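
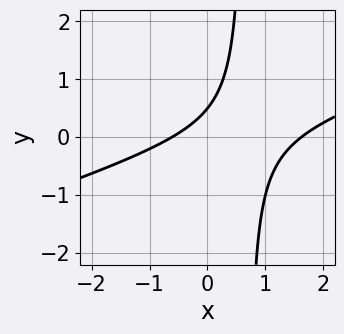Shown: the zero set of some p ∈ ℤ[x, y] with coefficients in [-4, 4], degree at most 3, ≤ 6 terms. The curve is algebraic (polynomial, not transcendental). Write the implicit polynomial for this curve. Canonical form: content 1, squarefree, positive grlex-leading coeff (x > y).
x^2 - 3*x*y - x + 2*y - 1

First, deg p = 2. A generic line meets the curve in up to 2 points.
Finally, putting this together gives p.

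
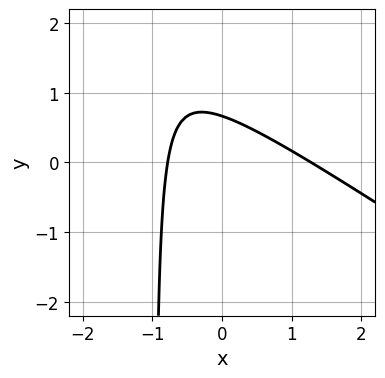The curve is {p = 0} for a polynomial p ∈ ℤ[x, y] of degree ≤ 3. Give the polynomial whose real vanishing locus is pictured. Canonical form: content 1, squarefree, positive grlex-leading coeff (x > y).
First, degree: no degree-1 curve has this shape, so deg p = 2.
Finally, putting this together gives p.

2*x^2 + 3*x*y - x + 3*y - 2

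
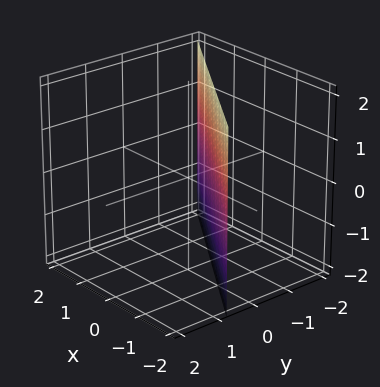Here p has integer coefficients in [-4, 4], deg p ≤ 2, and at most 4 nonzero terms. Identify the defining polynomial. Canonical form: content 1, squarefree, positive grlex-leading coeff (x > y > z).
The degree is 1 — every cross-section is a straight line — this is a plane.
Checking where it meets the axes: one x-axis crossing is at x = -1; it misses every integer gridline on the z-axis.
Together with the visible shape, these determine p as stated.

2*x + 3*y + 2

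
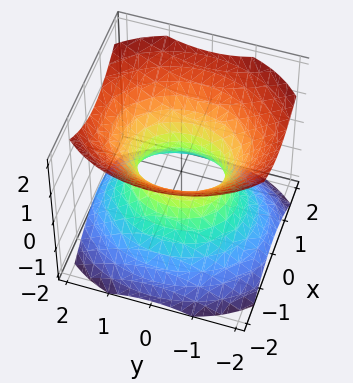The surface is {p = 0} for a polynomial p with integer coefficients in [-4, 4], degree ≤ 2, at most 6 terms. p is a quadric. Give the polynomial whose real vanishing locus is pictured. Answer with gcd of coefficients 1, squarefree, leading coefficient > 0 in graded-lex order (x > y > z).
3*x^2 + 2*y^2 - 3*z^2 - 2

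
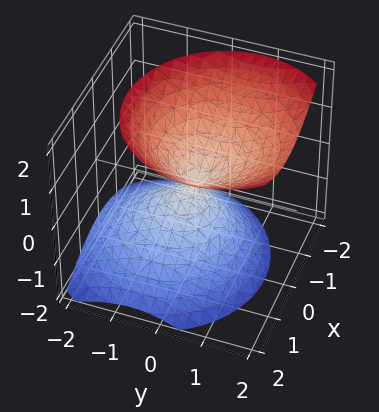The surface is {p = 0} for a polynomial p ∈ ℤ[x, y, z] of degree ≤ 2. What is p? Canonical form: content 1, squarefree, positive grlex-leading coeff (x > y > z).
3*x^2 + 3*y^2 - 2*y*z - 3*z^2

First, the picture has 2 separate pieces. They look like related sheets of one shape, so recover p as a whole.
Next, degree: a generic line meets the surface in up to 2 points, so deg p = 2.
Then, observable constraints: one y-axis crossing is at y = 0; one x-axis crossing is at x = 0.
Finally, matching integer coefficients to the picture gives p.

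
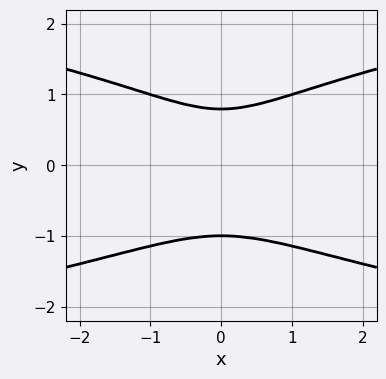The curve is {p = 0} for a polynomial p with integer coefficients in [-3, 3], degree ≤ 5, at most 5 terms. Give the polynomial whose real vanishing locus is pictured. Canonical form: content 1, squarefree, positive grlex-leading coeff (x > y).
3*y^4 - 2*x^2 + y - 2

1. Degree: no degree-3 curve has this shape, so deg p = 4.
2. Symmetries: mirror symmetry x ↦ −x ⇒ only even powers of x.
3. From the axis intercepts and sections: one y-axis crossing is at y = -1; it misses every integer gridline on the x-axis.
4. Matching integer coefficients to the picture gives p.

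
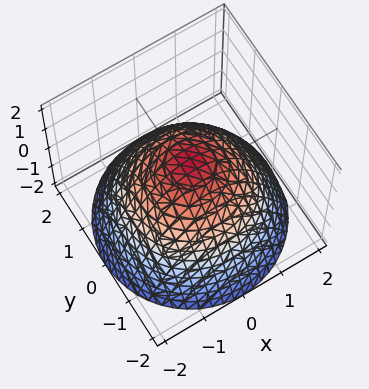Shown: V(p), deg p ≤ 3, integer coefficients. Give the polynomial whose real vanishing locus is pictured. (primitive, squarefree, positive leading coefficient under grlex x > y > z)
First, degree: the shape is more complex than any degree-1 surface, so deg p = 2.
Then, symmetries: rotational symmetry about the z-axis ⇒ p depends on x, y only through x² + y².
Next, against the integer gridlines: one z-axis crossing is at z = 1; a circular section at z = -1 has radius between 1 and 2.
Finally, solving for integer coefficients yields p as stated.

2*x^2 + 2*y^2 + 3*z - 3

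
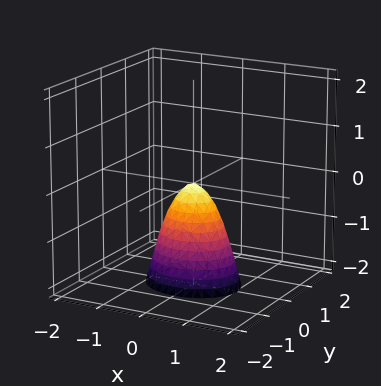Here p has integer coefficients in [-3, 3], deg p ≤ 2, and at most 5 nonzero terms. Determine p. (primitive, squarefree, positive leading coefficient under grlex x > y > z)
(a) Degree: a single bowl opening along one axis; a quadric, so deg p = 2.
(b) Symmetries: the y ↦ −y reflection is a symmetry, so y appears only in even powers; the x ↦ −x reflection is a symmetry, so x appears only in even powers.
(c) From the axis intercepts and sections: one y-axis crossing is at y = 0; it meets the z-axis at z = 0 (among the integer gridlines); it crosses the x-axis at the gridline x = 0.
(d) These observations pin down the coefficients.

2*x^2 + 3*y^2 + z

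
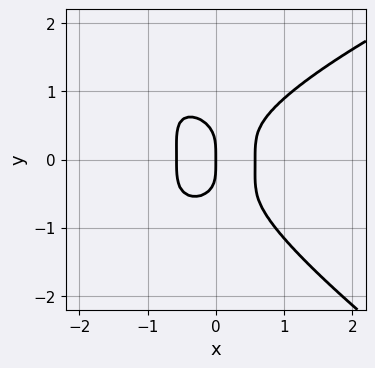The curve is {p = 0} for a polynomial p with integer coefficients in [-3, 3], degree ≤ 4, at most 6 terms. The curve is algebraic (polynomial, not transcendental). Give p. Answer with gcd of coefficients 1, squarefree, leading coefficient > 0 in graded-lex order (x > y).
(a) Degree: the shape is more complex than any degree-3 curve, so deg p = 4.
(b) From the axis intercepts and sections: it meets the y-axis at y = 0 (among the integer gridlines); one x-axis crossing is at x = 0.
(c) Together with the visible shape, these determine p as stated.

x*y^3 + 2*y^4 - 3*x^3 + x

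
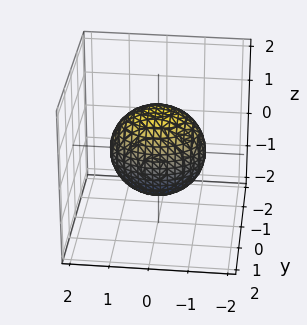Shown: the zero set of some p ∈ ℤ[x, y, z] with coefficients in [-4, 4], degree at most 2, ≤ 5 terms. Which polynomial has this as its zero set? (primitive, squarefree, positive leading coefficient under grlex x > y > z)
2*x^2 + 3*y^2 + 2*z^2 - 3

(a) The degree is 2 — bounded and convex; a quadric.
(b) Symmetries: the y ↦ −y reflection is a symmetry, so y appears only in even powers; mirror symmetry z ↦ −z ⇒ only even powers of z; it's symmetric under x → −x, forcing even powers of x.
(c) Reading off the gridlines: the y-axis gridline crossings are at y ∈ {-1, 1}.
(d) Putting this together gives p.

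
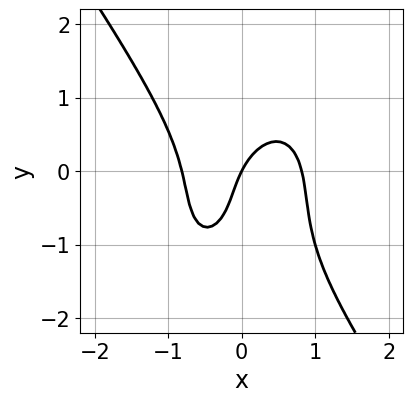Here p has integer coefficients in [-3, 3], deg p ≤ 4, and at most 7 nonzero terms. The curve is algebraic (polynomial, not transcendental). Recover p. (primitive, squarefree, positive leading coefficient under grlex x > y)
The degree is 3 — the shape is more complex than any degree-2 curve.
From the axis intercepts and sections: one y-axis crossing is at y = 0; it meets the x-axis at x = 0 (among the integer gridlines).
Fitting integer coefficients to these (and the overall shape) gives p.

3*x^3 + y^3 + y^2 - 2*x + y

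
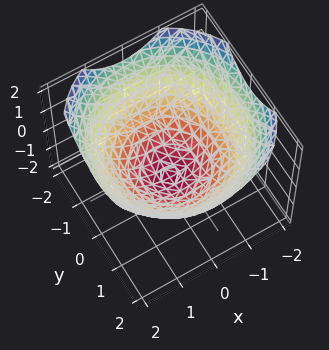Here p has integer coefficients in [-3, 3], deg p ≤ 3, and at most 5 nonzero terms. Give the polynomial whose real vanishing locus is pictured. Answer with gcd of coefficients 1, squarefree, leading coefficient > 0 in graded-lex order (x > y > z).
x^2 + y^2 - 2*z - 2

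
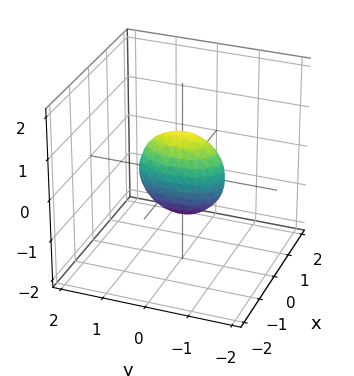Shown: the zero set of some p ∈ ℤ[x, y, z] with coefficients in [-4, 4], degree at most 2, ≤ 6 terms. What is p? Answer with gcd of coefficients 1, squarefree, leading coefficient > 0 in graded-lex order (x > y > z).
(a) The degree is 2 — a closed, bounded, convex surface; a quadric.
(b) Symmetries: mirror symmetry z ↦ −z ⇒ only even powers of z; the x ↦ −x reflection is a symmetry, so x appears only in even powers; the y ↦ −y reflection is a symmetry, so y appears only in even powers.
(c) Reading off the gridlines: the z-axis gridline crossings are at z ∈ {-1, 1}; among the integer gridlines, it crosses the y-axis at y ∈ {-1, 1}.
(d) These observations pin down the coefficients.

3*x^2 + y^2 + z^2 - 1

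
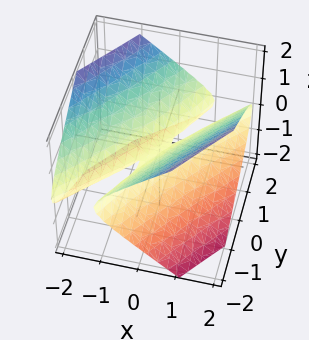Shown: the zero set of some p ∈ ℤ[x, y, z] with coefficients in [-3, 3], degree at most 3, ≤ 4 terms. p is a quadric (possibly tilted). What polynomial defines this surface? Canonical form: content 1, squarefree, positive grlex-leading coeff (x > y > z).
First, degree: no degree-1 surface has this shape, so deg p = 2.
Next, against the integer gridlines: it crosses the x-axis at the gridline x = 0; it meets the z-axis at z = 0 (among the integer gridlines); it meets the y-axis at y = 0 (among the integer gridlines).
Finally, assembling these constraints gives the stated polynomial.

2*x^2 - 3*x*y + y^2 - 3*z^2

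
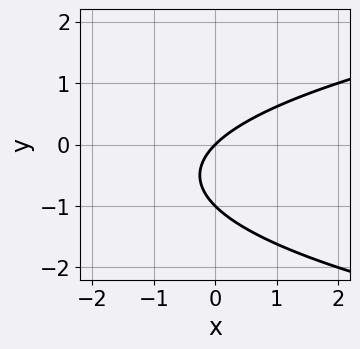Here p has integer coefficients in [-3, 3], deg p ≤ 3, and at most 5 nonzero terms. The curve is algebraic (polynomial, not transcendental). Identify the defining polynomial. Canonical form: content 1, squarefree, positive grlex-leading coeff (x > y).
y^2 - x + y

1. The degree is 2 — no degree-1 curve has this shape.
2. Reading off the gridlines: it meets the x-axis at x = 0 (among the integer gridlines); the y-axis gridline crossings are at y ∈ {-1, 0}.
3. Matching integer coefficients to the picture gives p.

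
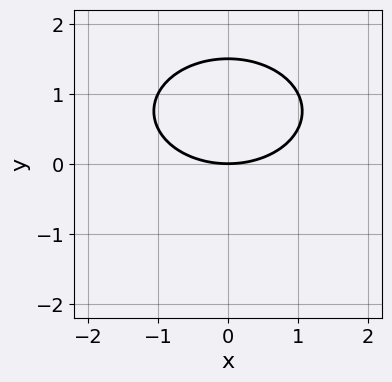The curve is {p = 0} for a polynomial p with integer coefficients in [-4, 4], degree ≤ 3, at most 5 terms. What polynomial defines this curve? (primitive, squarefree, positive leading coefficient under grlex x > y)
First, the degree is 2 — a generic line meets the curve in up to 2 points.
Then, symmetries: it's symmetric under x → −x, forcing even powers of x.
Then, from the axis intercepts and sections: one y-axis crossing is at y = 0; it crosses the x-axis at the gridline x = 0.
Finally, putting this together gives p.

x^2 + 2*y^2 - 3*y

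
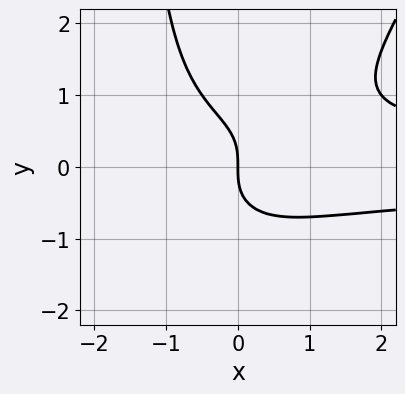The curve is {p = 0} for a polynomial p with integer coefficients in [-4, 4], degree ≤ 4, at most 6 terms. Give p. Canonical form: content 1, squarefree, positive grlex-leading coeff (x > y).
2*x^2*y^2 - x*y^3 - 2*y^3 - 2*x

1. deg p = 4.
2. Reading off the gridlines: it crosses the x-axis at the gridline x = 0; it crosses the y-axis at the gridline y = 0.
3. Together with the visible shape, these determine p as stated.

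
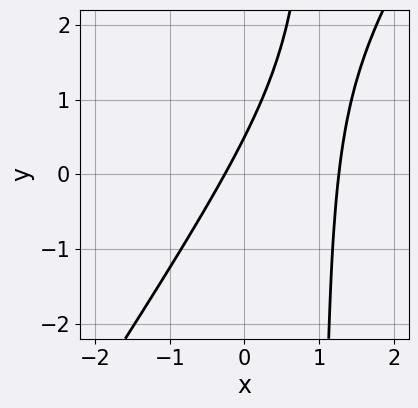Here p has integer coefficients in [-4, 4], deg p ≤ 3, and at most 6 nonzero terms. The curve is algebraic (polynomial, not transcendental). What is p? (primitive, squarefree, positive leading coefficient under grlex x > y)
3*x^2 - 2*x*y - 3*x + 2*y - 1

(a) Degree: a generic line meets the curve in up to 2 points, so deg p = 2.
(b) Solving for integer coefficients yields p as stated.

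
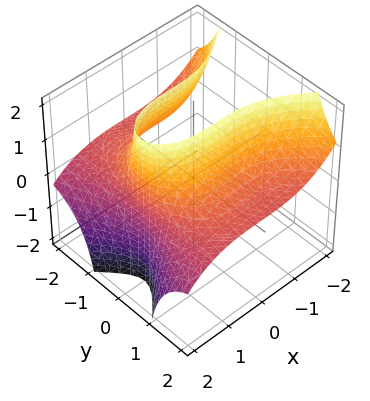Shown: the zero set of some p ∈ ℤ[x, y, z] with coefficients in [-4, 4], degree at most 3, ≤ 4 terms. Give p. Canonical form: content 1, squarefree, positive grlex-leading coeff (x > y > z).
x^3 + 3*y^2*z - 3

Degree: a generic line meets the surface in up to 3 points, so deg p = 3.
Observable constraints: no y-intercept at any integer in the box; it misses every integer gridline on the z-axis.
Together with the visible shape, these determine p as stated.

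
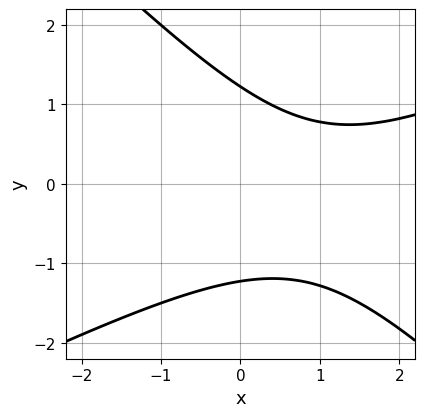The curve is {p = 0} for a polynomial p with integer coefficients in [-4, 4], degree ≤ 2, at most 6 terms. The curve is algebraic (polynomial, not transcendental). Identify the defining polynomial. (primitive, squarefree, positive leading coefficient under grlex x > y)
First, degree: the shape is more complex than any degree-1 curve, so deg p = 2.
Then, reading off the gridlines: the curve avoids every integer x-axis point in the box.
Finally, the integer polynomial consistent with all of this is the stated p.

x^2 - x*y - 2*y^2 - 2*x + 3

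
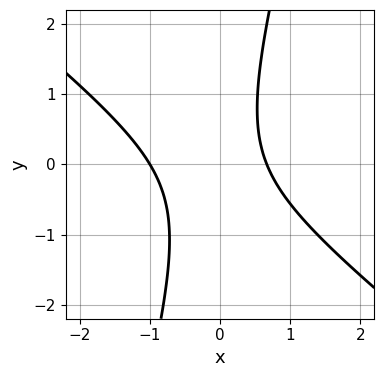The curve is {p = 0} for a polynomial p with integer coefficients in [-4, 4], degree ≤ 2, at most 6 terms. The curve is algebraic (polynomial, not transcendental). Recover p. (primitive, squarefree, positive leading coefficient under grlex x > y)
3*x^2 + 3*x*y - y^2 + x - 2

The degree is 2 — the shape is more complex than any degree-1 curve.
From the axis intercepts and sections: it meets the x-axis at x = -1 (among the integer gridlines); it misses every integer gridline on the y-axis.
Assembling these constraints gives the stated polynomial.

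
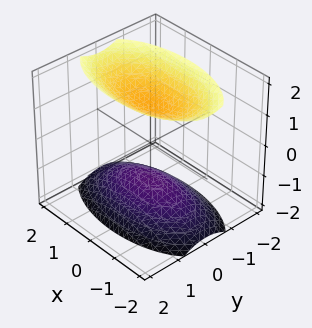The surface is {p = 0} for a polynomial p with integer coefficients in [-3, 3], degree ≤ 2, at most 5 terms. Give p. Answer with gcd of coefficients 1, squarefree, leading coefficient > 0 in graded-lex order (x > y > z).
(a) I count 2 distinct pieces.
(b) Degree: two separate bowl-shaped sheets opening away from each other; a quadric, so deg p = 2.
(c) Symmetries: mirror symmetry z ↦ −z ⇒ only even powers of z; mirror symmetry x ↦ −x ⇒ only even powers of x; mirror symmetry y ↦ −y ⇒ only even powers of y.
(d) Against the integer gridlines: the surface avoids every integer y-axis point in the box; the surface avoids every integer x-axis point in the box.
(e) These observations pin down the coefficients.

x^2 + 3*y^2 - 2*z^2 + 3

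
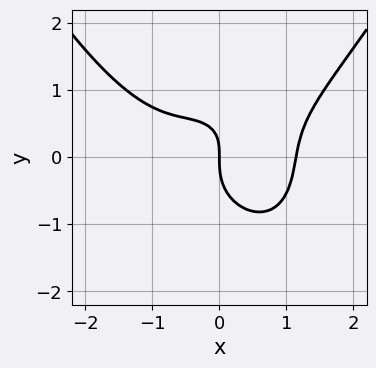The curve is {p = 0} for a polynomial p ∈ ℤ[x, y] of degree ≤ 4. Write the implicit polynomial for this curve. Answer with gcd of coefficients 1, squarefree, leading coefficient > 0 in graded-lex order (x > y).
2*x^4 - 3*x^2*y - 3*y^3 + 2*x*y - 3*x

(a) deg p = 4.
(b) From the axis intercepts and sections: it crosses the x-axis at the gridline x = 0; it meets the y-axis at y = 0 (among the integer gridlines).
(c) Assembling these constraints gives the stated polynomial.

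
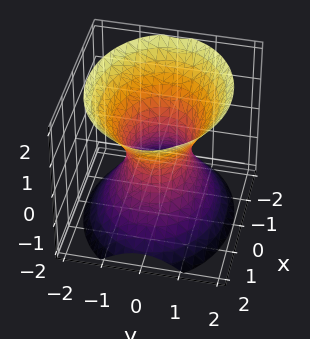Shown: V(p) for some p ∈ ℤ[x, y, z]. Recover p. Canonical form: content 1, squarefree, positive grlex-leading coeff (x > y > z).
1. The degree is 2 — an hourglass — one-sheet hyperboloid; a quadric.
2. Symmetries: mirror symmetry x ↦ −x ⇒ only even powers of x; mirror symmetry z ↦ −z ⇒ only even powers of z; it's symmetric under y → −y, forcing even powers of y.
3. Reading off the gridlines: among the integer gridlines, it crosses the x-axis at x ∈ {-1, 1}; the surface avoids every integer z-axis point in the box.
4. Matching integer coefficients to the picture gives p.

2*x^2 + 3*y^2 - 2*z^2 - 2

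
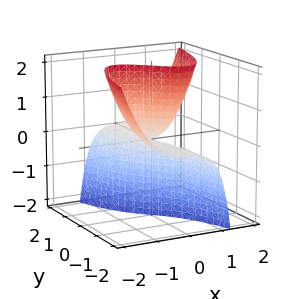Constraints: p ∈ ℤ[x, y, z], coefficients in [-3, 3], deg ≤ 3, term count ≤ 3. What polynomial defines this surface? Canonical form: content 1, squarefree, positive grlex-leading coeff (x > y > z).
x^3 - x*z - y*z

(a) deg p = 3. The shape is more complex than any degree-2 surface.
(b) Against the integer gridlines: it meets the x-axis at x = 0 (among the integer gridlines); every point of the y-axis in the box is on the surface; every point of the z-axis in the box is on the surface.
(c) These observations pin down the coefficients.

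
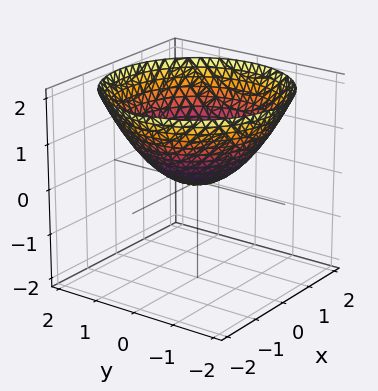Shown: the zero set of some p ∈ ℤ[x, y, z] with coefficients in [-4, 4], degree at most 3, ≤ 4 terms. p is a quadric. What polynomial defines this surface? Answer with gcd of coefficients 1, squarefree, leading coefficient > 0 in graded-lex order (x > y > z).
x^2 + y^2 - 2*z

1. Degree: a paraboloid; a quadric, so deg p = 2.
2. Symmetries: rotational symmetry about the z-axis ⇒ p depends on x, y only through x² + y².
3. Against the integer gridlines: one x-axis crossing is at x = 0; one z-axis crossing is at z = 0; a circular section at z = 1 has radius between 1 and 2; it crosses the y-axis at the gridline y = 0.
4. The integer polynomial consistent with all of this is the stated p.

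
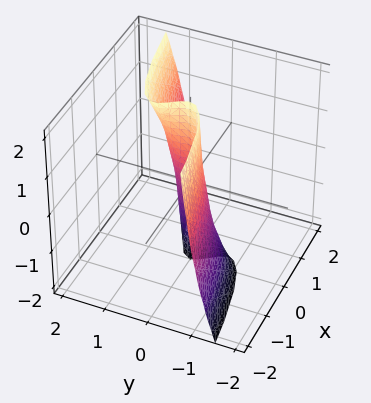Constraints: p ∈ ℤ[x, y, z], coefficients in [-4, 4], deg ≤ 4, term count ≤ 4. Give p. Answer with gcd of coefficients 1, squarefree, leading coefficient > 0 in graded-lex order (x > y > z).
2*y^3 - y^2*z - x

Degree: no degree-2 surface has this shape, so deg p = 3.
From the axis intercepts and sections: one y-axis crossing is at y = 0; the visible z-axis segment lies entirely on the surface; one x-axis crossing is at x = 0.
Together with the visible shape, these determine p as stated.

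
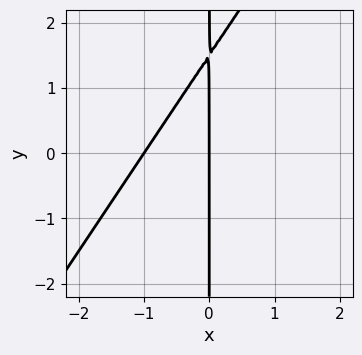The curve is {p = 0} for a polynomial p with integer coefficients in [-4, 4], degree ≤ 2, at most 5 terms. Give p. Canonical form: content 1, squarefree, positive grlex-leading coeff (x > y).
3*x^2 - 2*x*y + 3*x

First, degree: a generic line meets the curve in up to 2 points, so deg p = 2.
Next, checking where it meets the axes: among the integer gridlines, it crosses the x-axis at x ∈ {-1, 0}; every point of the y-axis in the box is on the curve.
Finally, fitting integer coefficients to these (and the overall shape) gives p.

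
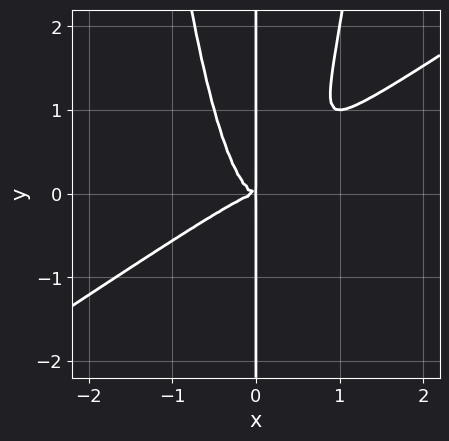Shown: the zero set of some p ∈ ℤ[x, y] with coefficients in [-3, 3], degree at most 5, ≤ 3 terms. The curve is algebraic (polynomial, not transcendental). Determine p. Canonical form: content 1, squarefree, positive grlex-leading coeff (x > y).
2*x^4 - 3*x^3*y + x*y^2

1. The degree is 4 — a generic line meets the curve in up to 4 points.
2. From the visible intercepts: every point of the y-axis in the box is on the curve.
3. Together with the visible shape, these determine p as stated.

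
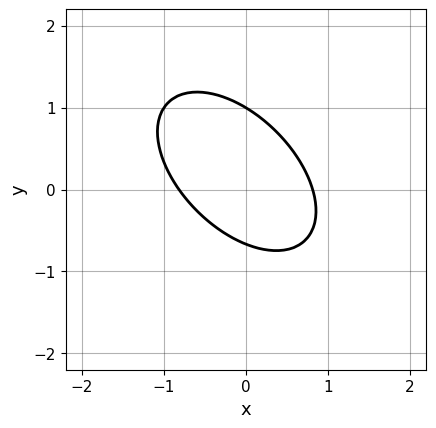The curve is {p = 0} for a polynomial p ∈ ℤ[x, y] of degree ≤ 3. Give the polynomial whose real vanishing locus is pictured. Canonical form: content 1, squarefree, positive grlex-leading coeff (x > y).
(a) The degree is 2 — no degree-1 curve has this shape.
(b) From the axis intercepts and sections: it meets the y-axis at y = 1 (among the integer gridlines).
(c) Together with the visible shape, these determine p as stated.

3*x^2 + 3*x*y + 3*y^2 - y - 2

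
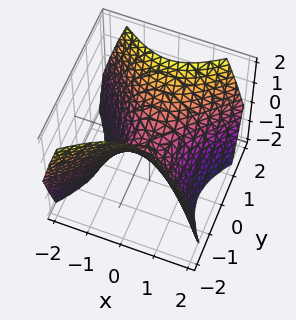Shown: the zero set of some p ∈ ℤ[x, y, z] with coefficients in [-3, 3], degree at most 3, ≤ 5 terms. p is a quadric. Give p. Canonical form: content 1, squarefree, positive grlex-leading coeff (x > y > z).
x^2 - y^2 + z

(a) deg p = 2. A saddle surface; a quadric.
(b) Symmetries: the x ↦ −x reflection is a symmetry, so x appears only in even powers; mirror symmetry y ↦ −y ⇒ only even powers of y.
(c) From the axis intercepts and sections: it crosses the z-axis at the gridline z = 0; it meets the y-axis at y = 0 (among the integer gridlines).
(d) The integer polynomial consistent with all of this is the stated p.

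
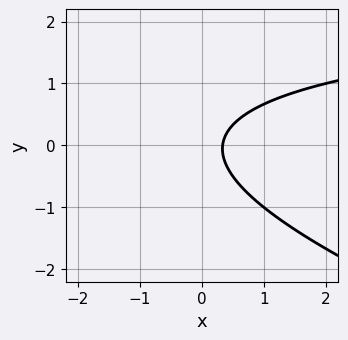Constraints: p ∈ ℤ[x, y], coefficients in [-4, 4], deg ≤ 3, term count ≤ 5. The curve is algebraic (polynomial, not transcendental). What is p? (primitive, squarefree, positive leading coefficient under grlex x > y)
x*y + 3*y^2 - 3*x + 1

Degree: the shape is more complex than any degree-1 curve, so deg p = 2.
Reading off the gridlines: no y-intercept at any integer in the box.
Together with the visible shape, these determine p as stated.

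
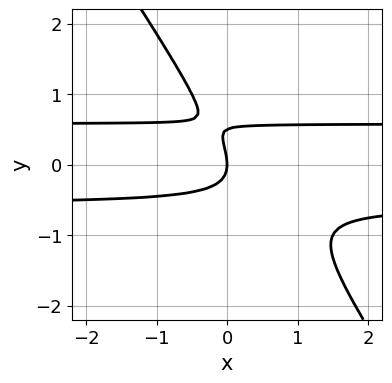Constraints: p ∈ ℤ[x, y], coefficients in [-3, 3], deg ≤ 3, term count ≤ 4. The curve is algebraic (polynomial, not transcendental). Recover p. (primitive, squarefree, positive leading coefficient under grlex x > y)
3*x*y^2 + 2*y^3 - y^2 - x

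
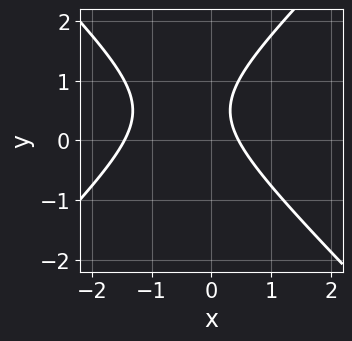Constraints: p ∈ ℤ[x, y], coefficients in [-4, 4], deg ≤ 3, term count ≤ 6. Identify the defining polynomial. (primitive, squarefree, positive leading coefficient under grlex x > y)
3*x^2 - 3*y^2 + 3*x + 3*y - 2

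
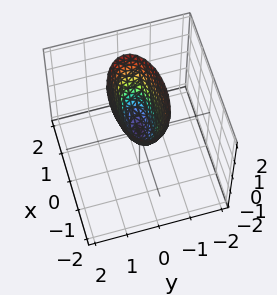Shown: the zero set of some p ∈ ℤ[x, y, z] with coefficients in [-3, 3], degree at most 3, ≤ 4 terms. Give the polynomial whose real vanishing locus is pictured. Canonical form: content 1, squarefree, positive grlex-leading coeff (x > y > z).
x^2 + 3*y^2 - z

1. deg p = 2. A paraboloid; a quadric.
2. Symmetries: mirror symmetry x ↦ −x ⇒ only even powers of x; it's symmetric under y → −y, forcing even powers of y.
3. From the visible intercepts: one x-axis crossing is at x = 0; it crosses the z-axis at the gridline z = 0; it meets the y-axis at y = 0 (among the integer gridlines).
4. Together with the visible shape, these determine p as stated.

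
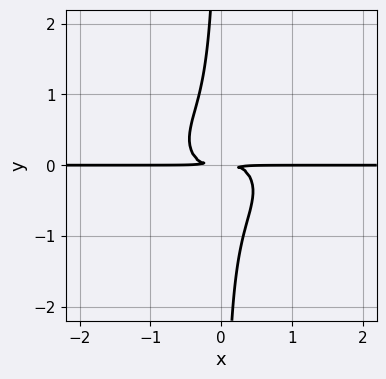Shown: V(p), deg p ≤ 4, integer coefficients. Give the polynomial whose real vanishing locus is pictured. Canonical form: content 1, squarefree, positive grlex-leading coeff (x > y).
2*x^3*y + 3*x*y^3 + y^2

Degree: no degree-3 curve has this shape, so deg p = 4.
From the axis intercepts and sections: every point of the x-axis in the box is on the curve.
Putting this together gives p.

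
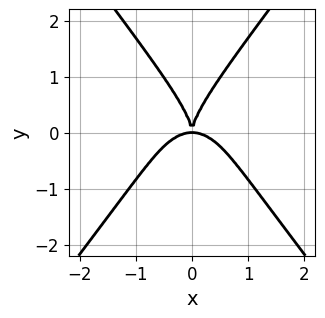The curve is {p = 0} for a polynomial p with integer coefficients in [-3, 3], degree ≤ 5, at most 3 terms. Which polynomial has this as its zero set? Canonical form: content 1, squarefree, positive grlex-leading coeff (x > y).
First, degree: no degree-3 curve has this shape, so deg p = 4.
Next, symmetries: mirror symmetry x ↦ −x ⇒ only even powers of x.
Then, checking where it meets the axes: it crosses the x-axis at the gridline x = 0; it meets the y-axis at y = 0 (among the integer gridlines).
Finally, together with the visible shape, these determine p as stated.

3*x^4 - y^4 + 3*x^2*y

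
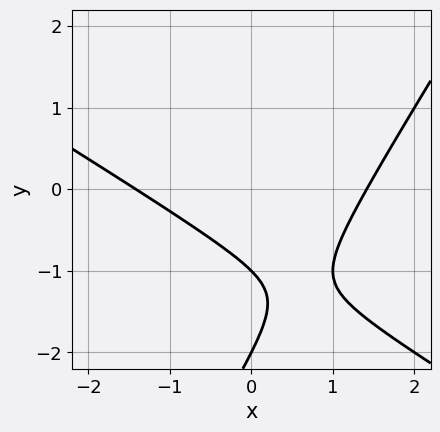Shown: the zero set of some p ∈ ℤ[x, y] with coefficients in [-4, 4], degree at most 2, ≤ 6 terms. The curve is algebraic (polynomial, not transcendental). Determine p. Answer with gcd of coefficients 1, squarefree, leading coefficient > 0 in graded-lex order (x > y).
First, deg p = 2. A generic line meets the curve in up to 2 points.
Then, against the integer gridlines: among the integer gridlines, it crosses the y-axis at y ∈ {-2, -1}.
Finally, together with the visible shape, these determine p as stated.

x^2 + x*y - y^2 - 3*y - 2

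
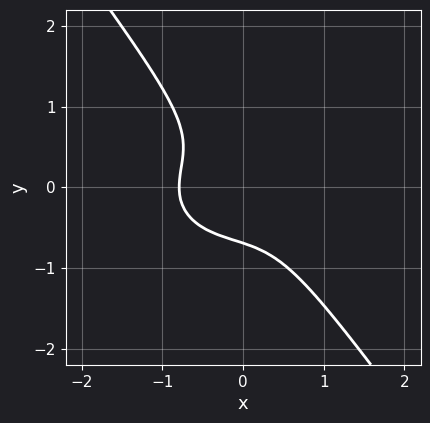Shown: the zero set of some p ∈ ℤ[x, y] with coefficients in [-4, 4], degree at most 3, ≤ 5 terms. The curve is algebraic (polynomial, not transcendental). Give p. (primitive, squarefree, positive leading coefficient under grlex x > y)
(a) deg p = 3. A generic line meets the curve in up to 3 points.
(b) Solving for integer coefficients yields p as stated.

2*x^3 + 3*x*y^2 + 3*y^3 + 1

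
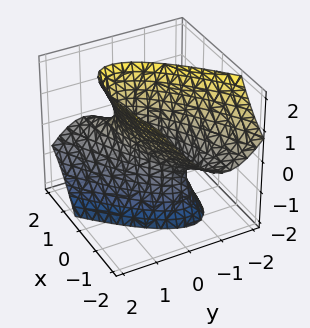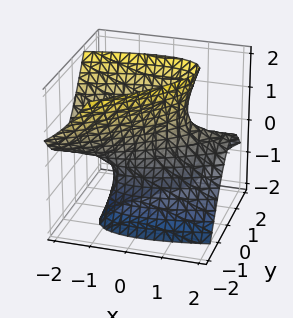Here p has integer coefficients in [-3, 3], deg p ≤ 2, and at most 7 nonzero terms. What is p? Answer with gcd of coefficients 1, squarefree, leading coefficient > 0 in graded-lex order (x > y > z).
x^2 - 3*x*y + 2*x*z + 3*y^2 - z^2 - 1

1. Degree: a generic line meets the surface in up to 2 points, so deg p = 2.
2. Reading off the gridlines: among the integer gridlines, it crosses the x-axis at x ∈ {-1, 1}; no z-intercept at any integer in the box.
3. Together with the visible shape, these determine p as stated.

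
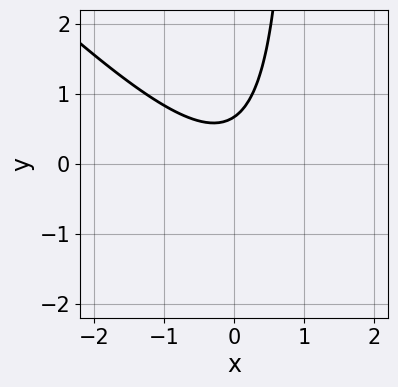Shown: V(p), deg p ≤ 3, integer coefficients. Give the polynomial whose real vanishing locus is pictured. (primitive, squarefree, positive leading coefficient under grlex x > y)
The degree is 2 — a generic line meets the curve in up to 2 points.
Against the integer gridlines: the curve avoids every integer x-axis point in the box.
Assembling these constraints gives the stated polynomial.

3*x^2 + 3*x*y - 3*y + 2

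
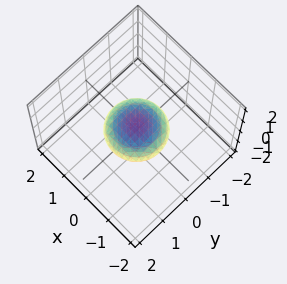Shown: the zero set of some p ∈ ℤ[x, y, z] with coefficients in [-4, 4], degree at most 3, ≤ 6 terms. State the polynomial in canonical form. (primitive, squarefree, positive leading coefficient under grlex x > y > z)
(a) Degree: a generic line meets the surface in up to 2 points, so deg p = 2.
(b) By symmetry, the z-axis is an axis of rotation, so x and y enter only as x² + y².
(c) Reading off the gridlines: among the integer gridlines, it crosses the y-axis at y ∈ {-1, 1}; a circular section at z = 0 has radius exactly 1; among the integer gridlines, it crosses the x-axis at x ∈ {-1, 1}.
(d) Together with the visible shape, these determine p as stated.

x^2 + y^2 + 3*z^2 - 1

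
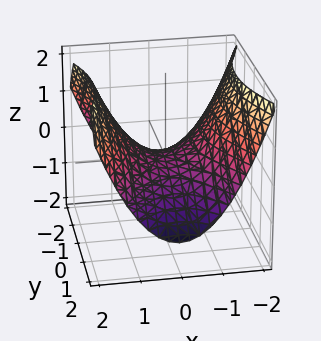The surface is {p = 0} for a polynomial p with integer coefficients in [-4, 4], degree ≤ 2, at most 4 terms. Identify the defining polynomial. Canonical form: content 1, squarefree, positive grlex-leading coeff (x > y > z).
2*x^2 - y^2 - 3*z

1. deg p = 2.
2. Symmetries: it's symmetric under x → −x, forcing even powers of x; it's symmetric under y → −y, forcing even powers of y.
3. Reading off the gridlines: it meets the x-axis at x = 0 (among the integer gridlines); one z-axis crossing is at z = 0; it meets the y-axis at y = 0 (among the integer gridlines).
4. Together with the visible shape, these determine p as stated.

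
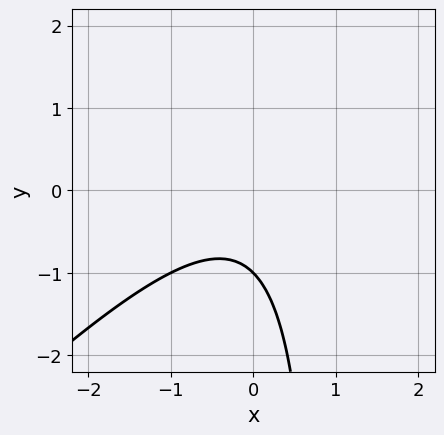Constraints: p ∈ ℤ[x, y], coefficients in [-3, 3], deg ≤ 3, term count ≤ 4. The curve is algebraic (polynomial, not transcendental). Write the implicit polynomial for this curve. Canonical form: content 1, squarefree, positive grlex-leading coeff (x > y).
x^2 - x*y + y + 1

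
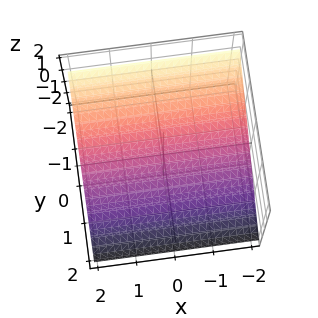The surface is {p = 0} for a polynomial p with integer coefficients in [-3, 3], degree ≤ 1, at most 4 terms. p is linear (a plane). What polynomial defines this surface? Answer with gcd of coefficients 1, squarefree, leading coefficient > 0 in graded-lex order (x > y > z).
2*y + 3*z + 2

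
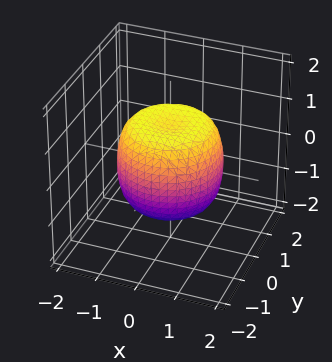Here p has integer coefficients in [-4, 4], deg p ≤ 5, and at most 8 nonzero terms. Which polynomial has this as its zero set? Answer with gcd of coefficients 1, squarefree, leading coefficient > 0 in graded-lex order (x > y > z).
x^4 + 2*x^2*y^2 + y^4 - x^2 - y^2 + z^2 - 1

(a) Degree: a generic line meets the surface in up to 4 points, so deg p = 4.
(b) Symmetry: the z-axis is an axis of rotation, so x and y enter only as x² + y².
(c) Observable constraints: the z-axis gridline crossings are at z ∈ {-1, 1}; a circular section at z = 0 has radius between 1 and 2.
(d) Fitting integer coefficients to these (and the overall shape) gives p.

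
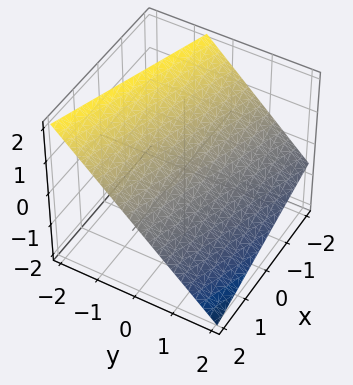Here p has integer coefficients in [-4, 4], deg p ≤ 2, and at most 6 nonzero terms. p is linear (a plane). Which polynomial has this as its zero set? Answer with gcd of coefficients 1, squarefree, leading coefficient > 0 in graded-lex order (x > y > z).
x + 3*y + 3*z - 2

Degree: every cross-section is a straight line — this is a plane, so deg p = 1.
Against the integer gridlines: it crosses the x-axis at the gridline x = 2.
Fitting integer coefficients to these (and the overall shape) gives p.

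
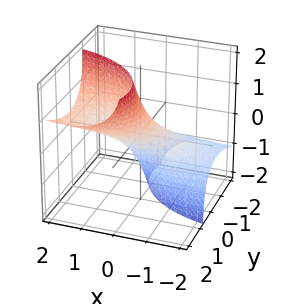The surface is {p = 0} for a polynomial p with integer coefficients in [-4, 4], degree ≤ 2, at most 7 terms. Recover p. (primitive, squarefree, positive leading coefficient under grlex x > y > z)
1. The degree is 2 — the shape is more complex than any degree-1 surface.
2. Observable constraints: among the integer gridlines, it crosses the x-axis at x ∈ {-1, 1}; among the integer gridlines, it crosses the z-axis at z ∈ {-1, 1}.
3. Together with the visible shape, these determine p as stated.

x^2 - 3*x*z + 2*y^2 - 3*y*z + z^2 - 1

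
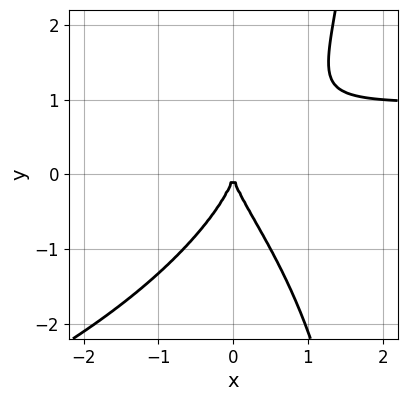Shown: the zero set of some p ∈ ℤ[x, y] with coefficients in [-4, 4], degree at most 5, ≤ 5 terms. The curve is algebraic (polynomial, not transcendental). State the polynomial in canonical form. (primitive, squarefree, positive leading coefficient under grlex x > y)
deg p = 4. A generic line meets the curve in up to 4 points.
From the visible intercepts: one x-axis crossing is at x = 0; it meets the y-axis at y = 0 (among the integer gridlines).
Assembling these constraints gives the stated polynomial.

x*y^3 + 3*x^2*y - 2*y^3 - 3*x^2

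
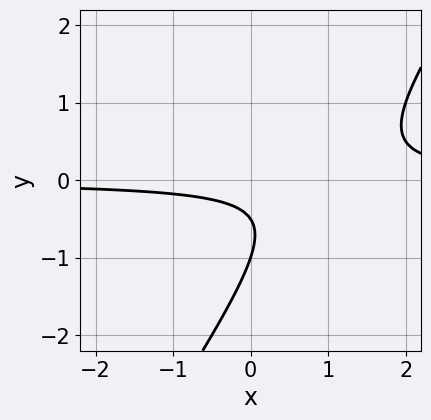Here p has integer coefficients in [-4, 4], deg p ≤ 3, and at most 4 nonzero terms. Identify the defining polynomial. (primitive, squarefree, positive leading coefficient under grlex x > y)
First, the degree is 2 — no degree-1 curve has this shape.
Then, from the visible intercepts: it crosses the y-axis at the gridline y = -1; no x-intercept at any integer in the box.
Finally, matching integer coefficients to the picture gives p.

3*x*y - 2*y^2 - 3*y - 1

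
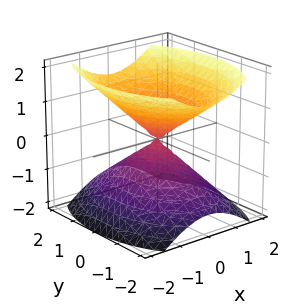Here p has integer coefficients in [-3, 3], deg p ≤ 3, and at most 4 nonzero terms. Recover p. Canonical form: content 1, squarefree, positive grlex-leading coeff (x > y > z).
(a) I count 2 distinct pieces. They look like related sheets of one shape, so recover p as a whole.
(b) Degree: a double cone through the origin; a quadric, so deg p = 2.
(c) Symmetries: the y ↦ −y reflection is a symmetry, so y appears only in even powers; mirror symmetry x ↦ −x ⇒ only even powers of x; mirror symmetry z ↦ −z ⇒ only even powers of z.
(d) Observable constraints: it meets the y-axis at y = 0 (among the integer gridlines); it crosses the z-axis at the gridline z = 0; it crosses the x-axis at the gridline x = 0.
(e) Matching integer coefficients to the picture gives p.

2*x^2 + y^2 - 2*z^2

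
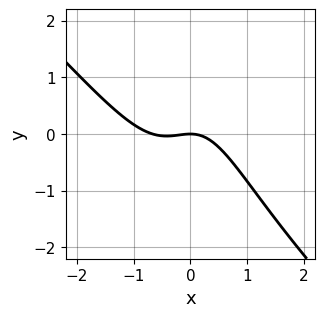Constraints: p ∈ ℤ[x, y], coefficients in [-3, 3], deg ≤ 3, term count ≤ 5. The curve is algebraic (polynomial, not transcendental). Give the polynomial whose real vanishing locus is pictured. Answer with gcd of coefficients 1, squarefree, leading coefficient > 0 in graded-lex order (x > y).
First, deg p = 3. A generic line meets the curve in up to 3 points.
Then, against the integer gridlines: it meets the x-axis at x = 0 (among the integer gridlines); it meets the y-axis at y = 0 (among the integer gridlines).
Finally, matching integer coefficients to the picture gives p.

3*x^3 + 3*x^2*y + 2*x^2 + 3*y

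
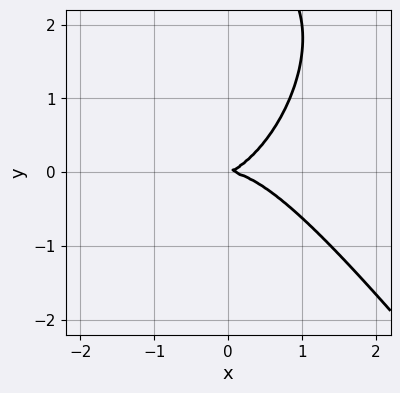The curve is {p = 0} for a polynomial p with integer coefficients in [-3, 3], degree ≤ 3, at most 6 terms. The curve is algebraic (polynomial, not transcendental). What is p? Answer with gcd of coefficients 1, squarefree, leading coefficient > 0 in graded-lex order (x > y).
2*x^3 + y^3 + x*y - 3*y^2

1. Degree: the shape is more complex than any degree-2 curve, so deg p = 3.
2. Checking where it meets the axes: one y-axis crossing is at y = 0; it crosses the x-axis at the gridline x = 0.
3. Matching integer coefficients to the picture gives p.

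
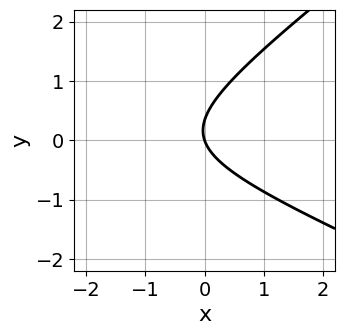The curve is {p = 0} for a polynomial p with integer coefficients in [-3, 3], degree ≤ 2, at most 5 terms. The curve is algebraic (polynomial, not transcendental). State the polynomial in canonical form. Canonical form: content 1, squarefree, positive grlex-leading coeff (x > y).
x^2 + x*y - 3*y^2 + 3*x + y

(a) deg p = 2. A generic line meets the curve in up to 2 points.
(b) From the visible intercepts: it crosses the x-axis at the gridline x = 0; it crosses the y-axis at the gridline y = 0.
(c) These observations pin down the coefficients.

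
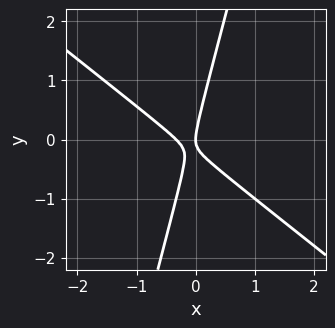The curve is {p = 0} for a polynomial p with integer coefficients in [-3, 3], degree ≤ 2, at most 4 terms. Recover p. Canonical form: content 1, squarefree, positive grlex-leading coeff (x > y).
(a) deg p = 2. A generic line meets the curve in up to 2 points.
(b) Reading off the gridlines: it meets the x-axis at x = 0 (among the integer gridlines); one y-axis crossing is at y = 0.
(c) Solving for integer coefficients yields p as stated.

3*x^2 + 3*x*y - y^2 + x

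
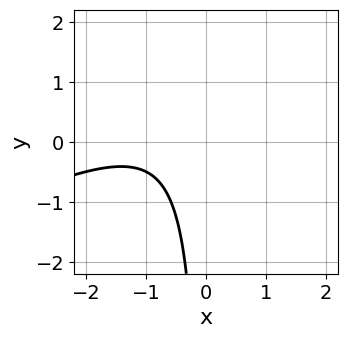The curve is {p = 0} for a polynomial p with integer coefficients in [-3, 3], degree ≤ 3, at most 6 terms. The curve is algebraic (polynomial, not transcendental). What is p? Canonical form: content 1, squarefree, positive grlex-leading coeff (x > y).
1. deg p = 2.
2. Against the integer gridlines: no x-intercept at any integer in the box; the curve avoids every integer y-axis point in the box.
3. Putting this together gives p.

x^2 - 2*x*y + 2*x + 2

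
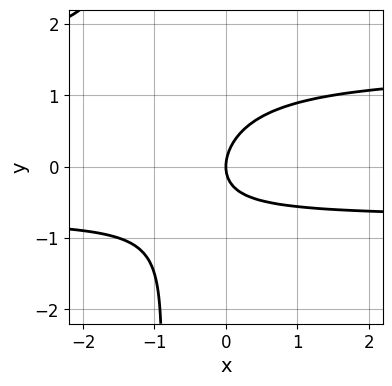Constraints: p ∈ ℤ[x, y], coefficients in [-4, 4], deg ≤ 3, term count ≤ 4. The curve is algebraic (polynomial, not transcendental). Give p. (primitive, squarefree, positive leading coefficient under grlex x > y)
3*x*y^2 - 2*x*y + 3*y^2 - 3*x

1. The degree is 3 — no degree-2 curve has this shape.
2. Observable constraints: it crosses the y-axis at the gridline y = 0; it crosses the x-axis at the gridline x = 0.
3. Matching integer coefficients to the picture gives p.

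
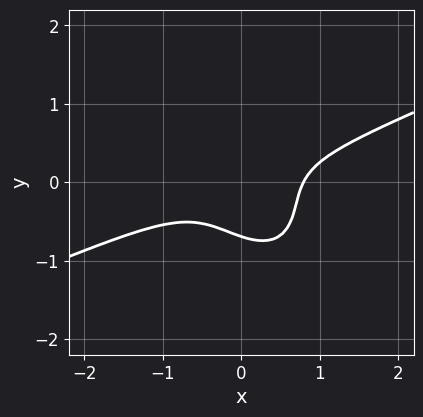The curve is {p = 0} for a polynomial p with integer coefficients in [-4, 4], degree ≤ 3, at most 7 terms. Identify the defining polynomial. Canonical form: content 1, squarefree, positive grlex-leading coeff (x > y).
2*x^3 - 3*x^2*y - 3*x*y^2 - 3*y^3 - 1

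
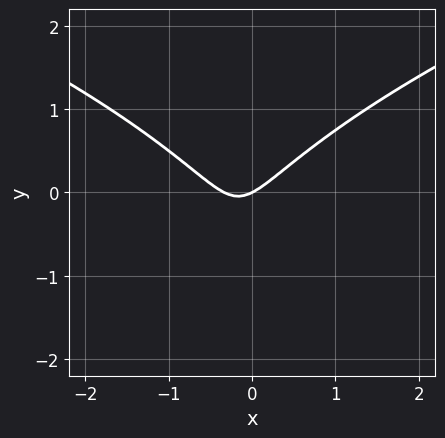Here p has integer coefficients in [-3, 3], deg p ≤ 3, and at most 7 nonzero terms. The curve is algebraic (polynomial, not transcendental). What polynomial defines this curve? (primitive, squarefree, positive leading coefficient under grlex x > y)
First, degree: no degree-2 curve has this shape, so deg p = 3.
Then, from the visible intercepts: it meets the x-axis at x = 0 (among the integer gridlines); one y-axis crossing is at y = 0.
Finally, putting this together gives p.

2*y^3 - 3*x^2 + 3*y^2 - x + 2*y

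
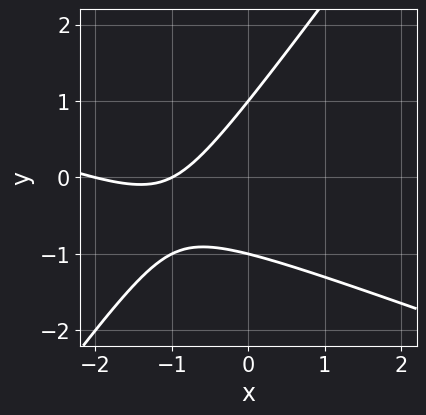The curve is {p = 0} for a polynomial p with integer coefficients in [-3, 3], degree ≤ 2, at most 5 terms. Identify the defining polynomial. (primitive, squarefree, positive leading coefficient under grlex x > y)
x^2 + 2*x*y - 2*y^2 + 3*x + 2

First, the degree is 2 — a generic line meets the curve in up to 2 points.
Next, from the axis intercepts and sections: the x-axis gridline crossings are at x ∈ {-2, -1}; among the integer gridlines, it crosses the y-axis at y ∈ {-1, 1}.
Finally, together with the visible shape, these determine p as stated.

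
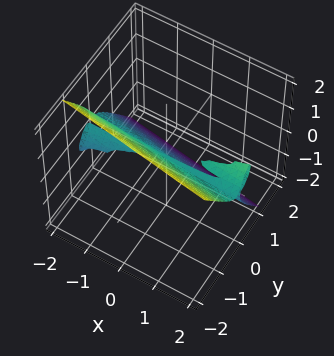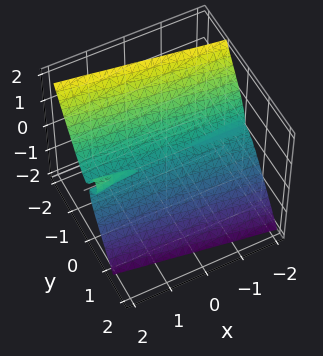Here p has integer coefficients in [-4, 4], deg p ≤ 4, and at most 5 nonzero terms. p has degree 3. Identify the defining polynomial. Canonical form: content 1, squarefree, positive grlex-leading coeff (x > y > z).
There are 2 components.
deg p = 3.
From the visible intercepts: the visible x-axis segment lies entirely on the surface; one z-axis crossing is at z = 0; it crosses the y-axis at the gridline y = 0.
Together with the visible shape, these determine p as stated.

x*y*z - 3*y^3 - z^3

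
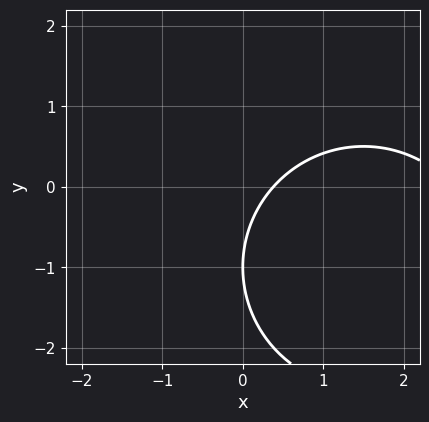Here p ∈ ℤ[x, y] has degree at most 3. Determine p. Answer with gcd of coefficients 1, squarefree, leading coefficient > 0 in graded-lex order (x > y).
x^2 + y^2 - 3*x + 2*y + 1

The degree is 2 — a generic line meets the curve in up to 2 points.
Against the integer gridlines: it meets the y-axis at y = -1 (among the integer gridlines).
Matching integer coefficients to the picture gives p.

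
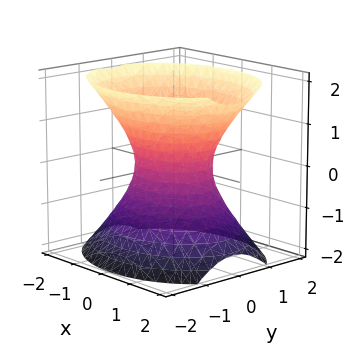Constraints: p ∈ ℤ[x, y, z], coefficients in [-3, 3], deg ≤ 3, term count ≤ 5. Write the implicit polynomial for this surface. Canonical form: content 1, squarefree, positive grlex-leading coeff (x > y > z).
1. The degree is 2 — one connected sheet with a waist; a quadric.
2. Symmetries: it's symmetric under x → −x, forcing even powers of x; it's symmetric under z → −z, forcing even powers of z; it's symmetric under y → −y, forcing even powers of y.
3. Reading off the gridlines: among the integer gridlines, it crosses the x-axis at x ∈ {-1, 1}; no z-intercept at any integer in the box.
4. Together with the visible shape, these determine p as stated.

2*x^2 + 3*y^2 - 2*z^2 - 2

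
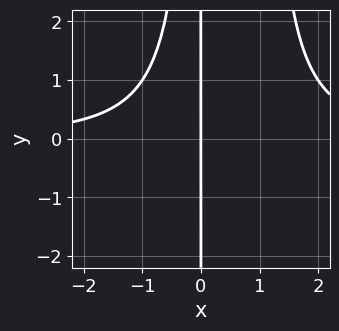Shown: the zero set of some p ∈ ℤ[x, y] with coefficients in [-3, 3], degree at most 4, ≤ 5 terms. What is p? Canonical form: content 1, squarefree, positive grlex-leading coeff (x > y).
x^3*y - x^2*y - 2*x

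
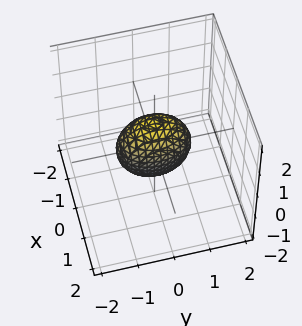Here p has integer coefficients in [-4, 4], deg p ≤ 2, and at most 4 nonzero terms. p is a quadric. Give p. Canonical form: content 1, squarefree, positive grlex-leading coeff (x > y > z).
(a) The degree is 2 — bounded and convex; a quadric.
(b) Symmetries: it's symmetric under y → −y, forcing even powers of y; the x ↦ −x reflection is a symmetry, so x appears only in even powers; it's symmetric under z → −z, forcing even powers of z.
(c) Checking where it meets the axes: among the integer gridlines, it crosses the y-axis at y ∈ {-1, 1}; the z-axis gridline crossings are at z ∈ {-1, 1}.
(d) These observations pin down the coefficients.

2*x^2 + y^2 + z^2 - 1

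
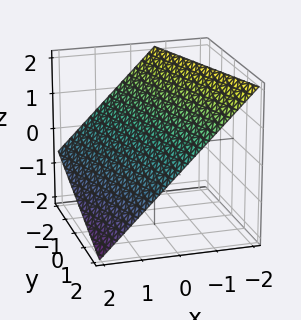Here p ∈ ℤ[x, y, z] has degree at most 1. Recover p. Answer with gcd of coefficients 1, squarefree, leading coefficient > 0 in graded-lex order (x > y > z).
deg p = 1.
Observable constraints: it meets the y-axis at y = 2 (among the integer gridlines).
Fitting integer coefficients to these (and the overall shape) gives p.

3*x + y + 3*z - 2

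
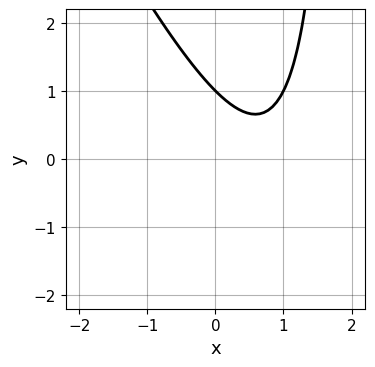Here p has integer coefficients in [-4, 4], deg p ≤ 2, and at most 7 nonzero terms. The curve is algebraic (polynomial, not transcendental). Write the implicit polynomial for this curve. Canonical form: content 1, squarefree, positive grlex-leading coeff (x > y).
2*x^2 + x*y - 3*x - 2*y + 2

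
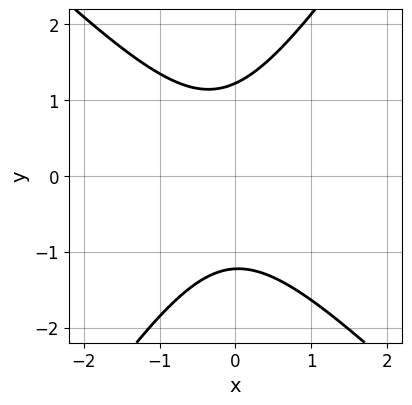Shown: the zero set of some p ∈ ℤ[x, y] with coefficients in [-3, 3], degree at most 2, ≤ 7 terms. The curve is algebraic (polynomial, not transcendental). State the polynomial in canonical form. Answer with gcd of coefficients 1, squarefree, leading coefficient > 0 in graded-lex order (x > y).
3*x^2 + x*y - 2*y^2 + x + 3

The degree is 2 — the shape is more complex than any degree-1 curve.
From the visible intercepts: no x-intercept at any integer in the box.
Solving for integer coefficients yields p as stated.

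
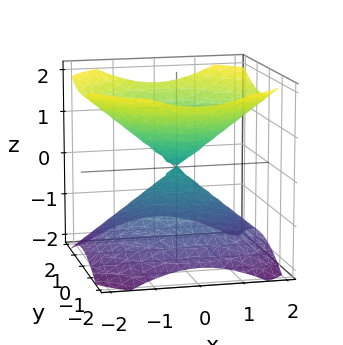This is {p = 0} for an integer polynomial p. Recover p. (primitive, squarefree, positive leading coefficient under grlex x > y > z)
2*x^2 + 2*y^2 - 3*z^2

1. There are 2 components. They look like related sheets of one shape, so recover p as a whole.
2. The degree is 2 — two nappes meeting at a single point; a quadric.
3. Symmetries: the surface is invariant under rotation about z: p = q(x² + y², z); mirror symmetry z ↦ −z ⇒ only even powers of z.
4. Observable constraints: it meets the y-axis at y = 0 (among the integer gridlines); it meets the x-axis at x = 0 (among the integer gridlines); a circular section at z = -1 has radius between 1 and 2; it meets the z-axis at z = 0 (among the integer gridlines).
5. Putting this together gives p.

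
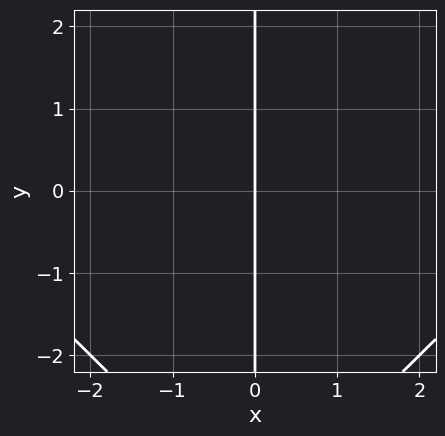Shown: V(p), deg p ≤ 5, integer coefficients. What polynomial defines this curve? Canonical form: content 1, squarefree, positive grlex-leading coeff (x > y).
Degree: no degree-3 curve has this shape, so deg p = 4.
From the axis intercepts and sections: it crosses the x-axis at the gridline x = 0; every point of the y-axis in the box is on the curve.
Fitting integer coefficients to these (and the overall shape) gives p.

x^3*y + x*y^3 + x^3 + 3*x*y^2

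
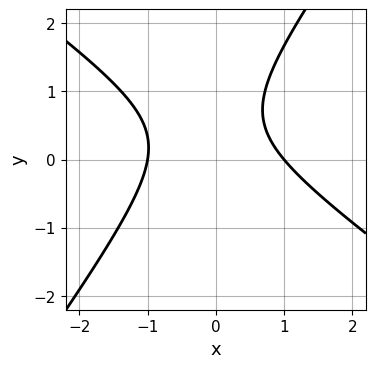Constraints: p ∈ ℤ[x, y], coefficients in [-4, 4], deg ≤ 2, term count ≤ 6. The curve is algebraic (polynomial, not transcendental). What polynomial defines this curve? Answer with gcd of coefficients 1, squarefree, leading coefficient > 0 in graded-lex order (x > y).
1. deg p = 2.
2. From the axis intercepts and sections: the curve avoids every integer y-axis point in the box; the x-axis gridline crossings are at x ∈ {-1, 1}.
3. These observations pin down the coefficients.

3*x^2 + 2*x*y - 3*y^2 + 3*y - 3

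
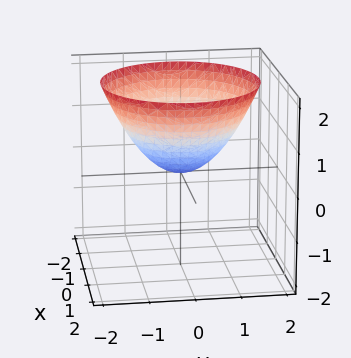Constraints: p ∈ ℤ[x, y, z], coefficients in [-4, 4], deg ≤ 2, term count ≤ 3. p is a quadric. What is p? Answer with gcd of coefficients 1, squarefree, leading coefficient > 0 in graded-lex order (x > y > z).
1. Degree: a paraboloid; a quadric, so deg p = 2.
2. Symmetries: every cross-section ⟂ z is a circle, so x, y appear only via x² + y².
3. From the axis intercepts and sections: one z-axis crossing is at z = 0; one y-axis crossing is at y = 0.
4. Together with the visible shape, these determine p as stated.

2*x^2 + 2*y^2 - 3*z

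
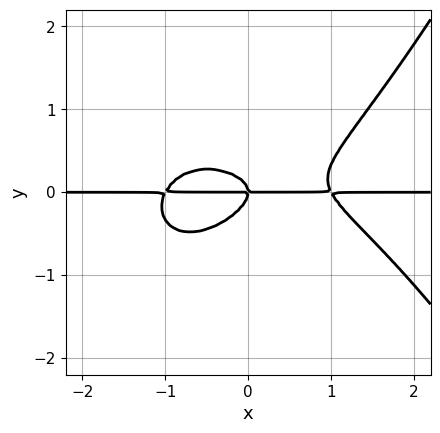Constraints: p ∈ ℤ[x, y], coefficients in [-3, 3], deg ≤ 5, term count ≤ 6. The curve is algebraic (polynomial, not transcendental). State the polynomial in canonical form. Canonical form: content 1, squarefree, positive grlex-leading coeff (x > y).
x^3*y + x*y^2 - 3*y^3 - x*y

Degree: a generic line meets the curve in up to 4 points, so deg p = 4.
From the visible intercepts: the visible x-axis segment lies entirely on the curve; it crosses the y-axis at the gridline y = 0.
Putting this together gives p.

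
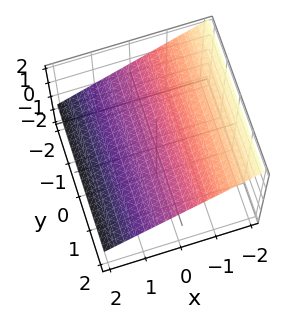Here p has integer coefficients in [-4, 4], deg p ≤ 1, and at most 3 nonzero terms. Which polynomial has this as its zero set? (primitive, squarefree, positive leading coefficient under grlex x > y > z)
2*x + 3*z - 2

First, the degree is 1 — the surface is flat (a plane).
Next, from the visible intercepts: no y-intercept at any integer in the box; it crosses the x-axis at the gridline x = 1.
Finally, fitting integer coefficients to these (and the overall shape) gives p.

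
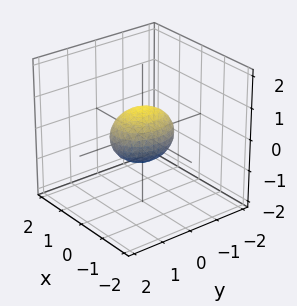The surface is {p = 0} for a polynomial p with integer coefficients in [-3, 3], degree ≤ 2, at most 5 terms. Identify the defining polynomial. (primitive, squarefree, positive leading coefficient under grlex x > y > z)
First, deg p = 2.
Then, symmetries: mirror symmetry z ↦ −z ⇒ only even powers of z; mirror symmetry y ↦ −y ⇒ only even powers of y; mirror symmetry x ↦ −x ⇒ only even powers of x.
Next, from the visible intercepts: among the integer gridlines, it crosses the y-axis at y ∈ {-1, 1}.
Finally, solving for integer coefficients yields p as stated.

3*x^2 + 2*y^2 + 3*z^2 - 2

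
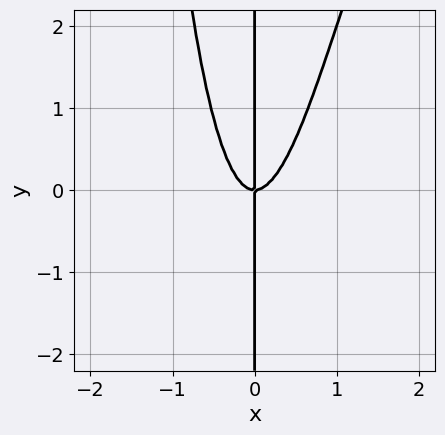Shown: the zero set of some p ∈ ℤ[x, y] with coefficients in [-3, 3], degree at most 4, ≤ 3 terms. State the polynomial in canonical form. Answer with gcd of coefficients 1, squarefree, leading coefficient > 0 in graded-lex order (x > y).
x^4 - 3*x^3 + x*y

(a) Degree: the shape is more complex than any degree-3 curve, so deg p = 4.
(b) From the visible intercepts: it meets the x-axis at x = 0 (among the integer gridlines); every point of the y-axis in the box is on the curve.
(c) These observations pin down the coefficients.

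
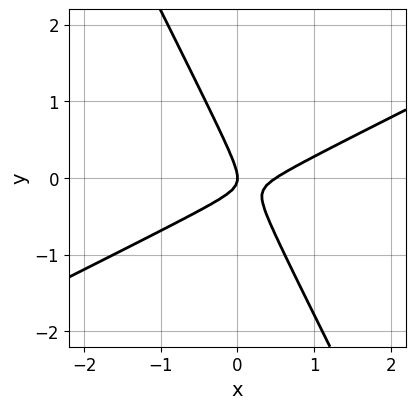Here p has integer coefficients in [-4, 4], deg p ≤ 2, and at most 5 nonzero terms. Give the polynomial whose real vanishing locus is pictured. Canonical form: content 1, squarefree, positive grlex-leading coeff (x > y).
2*x^2 - 3*x*y - 2*y^2 - x

1. Degree: the shape is more complex than any degree-1 curve, so deg p = 2.
2. From the axis intercepts and sections: it meets the x-axis at x = 0 (among the integer gridlines); it meets the y-axis at y = 0 (among the integer gridlines).
3. Assembling these constraints gives the stated polynomial.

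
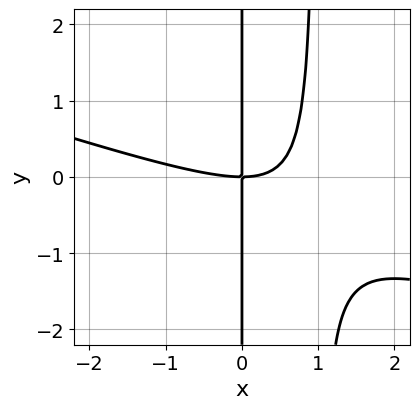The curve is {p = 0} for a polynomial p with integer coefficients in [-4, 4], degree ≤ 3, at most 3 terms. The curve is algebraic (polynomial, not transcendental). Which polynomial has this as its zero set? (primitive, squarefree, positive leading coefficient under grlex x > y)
First, the degree is 3 — the shape is more complex than any degree-2 curve.
Then, observable constraints: the visible y-axis segment lies entirely on the curve; it crosses the x-axis at the gridline x = 0.
Finally, the integer polynomial consistent with all of this is the stated p.

x^3 + 3*x^2*y - 3*x*y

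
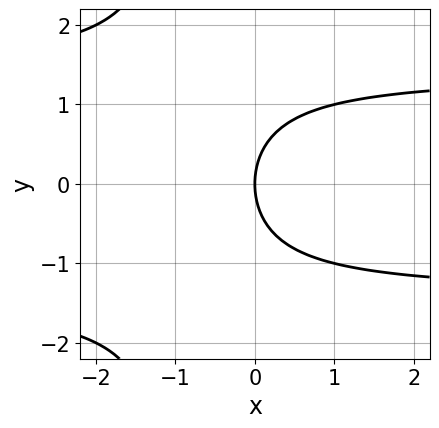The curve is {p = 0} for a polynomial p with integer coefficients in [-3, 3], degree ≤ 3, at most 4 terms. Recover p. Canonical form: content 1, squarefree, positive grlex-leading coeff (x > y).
The degree is 3 — a generic line meets the curve in up to 3 points.
Symmetries: it's symmetric under y → −y, forcing even powers of y.
From the visible intercepts: it meets the y-axis at y = 0 (among the integer gridlines); one x-axis crossing is at x = 0.
Putting this together gives p.

x*y^2 + y^2 - 2*x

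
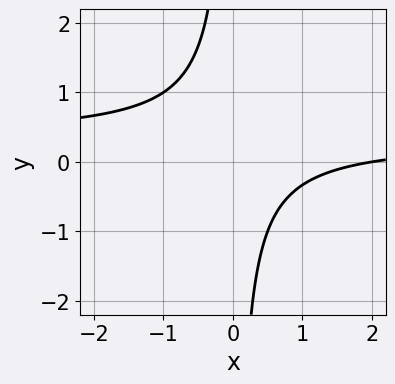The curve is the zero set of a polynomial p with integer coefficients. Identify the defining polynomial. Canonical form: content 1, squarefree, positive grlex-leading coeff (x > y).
3*x*y - x + 2

First, degree: no degree-1 curve has this shape, so deg p = 2.
Then, checking where it meets the axes: it meets the x-axis at x = 2 (among the integer gridlines); no y-intercept at any integer in the box.
Finally, assembling these constraints gives the stated polynomial.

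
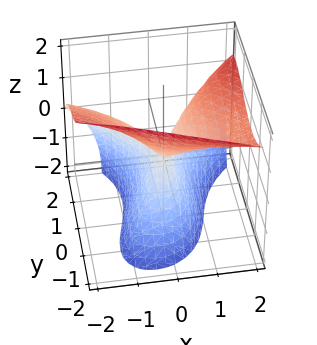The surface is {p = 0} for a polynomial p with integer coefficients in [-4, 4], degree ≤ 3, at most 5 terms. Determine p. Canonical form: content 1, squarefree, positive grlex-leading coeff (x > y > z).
The degree is 3 — no degree-2 surface has this shape.
Reading off the gridlines: it crosses the z-axis at the gridline z = 0; it crosses the x-axis at the gridline x = 0; one y-axis crossing is at y = 0.
The integer polynomial consistent with all of this is the stated p.

x^2*z - x*y*z + y^3 - 2*x^2 + z^2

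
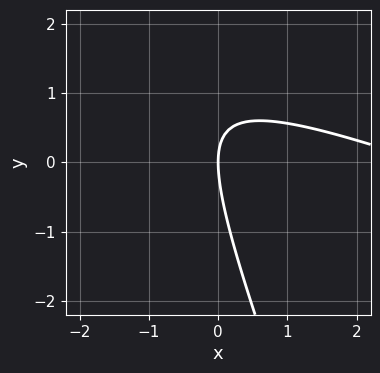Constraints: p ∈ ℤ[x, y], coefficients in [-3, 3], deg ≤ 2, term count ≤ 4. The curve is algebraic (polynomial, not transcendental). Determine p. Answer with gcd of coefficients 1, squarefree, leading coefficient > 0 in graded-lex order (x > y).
x^2 + 3*x*y + y^2 - 3*x

First, degree: a generic line meets the curve in up to 2 points, so deg p = 2.
Next, reading off the gridlines: it meets the y-axis at y = 0 (among the integer gridlines); it meets the x-axis at x = 0 (among the integer gridlines).
Finally, these observations pin down the coefficients.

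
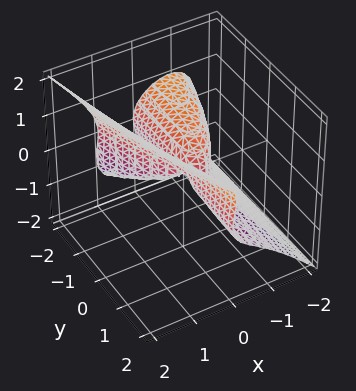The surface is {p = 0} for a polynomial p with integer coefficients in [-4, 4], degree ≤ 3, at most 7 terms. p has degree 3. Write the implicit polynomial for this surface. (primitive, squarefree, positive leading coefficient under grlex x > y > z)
First, deg p = 3. The shape is more complex than any degree-2 surface.
Next, observable constraints: it meets the x-axis at x = 0 (among the integer gridlines); the visible y-axis segment lies entirely on the surface; it meets the z-axis at z = 0 (among the integer gridlines).
Finally, assembling these constraints gives the stated polynomial.

3*x^3 + y*z^2 - 2*z^3 + 2*x^2 + 2*x*y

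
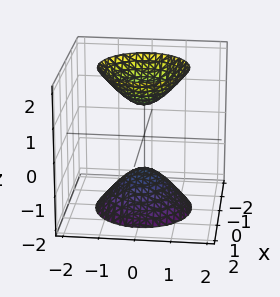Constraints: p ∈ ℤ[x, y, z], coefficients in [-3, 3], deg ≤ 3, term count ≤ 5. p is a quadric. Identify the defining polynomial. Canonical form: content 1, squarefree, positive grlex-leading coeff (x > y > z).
2*x^2 + 2*y^2 - z^2 + 1

(a) There are 2 components. Treating them together as one polynomial.
(b) Degree: two sheets facing apart; a quadric, so deg p = 2.
(c) Symmetries: every cross-section ⟂ z is a circle, so x, y appear only via x² + y²; the z ↦ −z reflection is a symmetry, so z appears only in even powers.
(d) From the axis intercepts and sections: among the integer gridlines, it crosses the z-axis at z ∈ {-1, 1}; no y-intercept at any integer in the box.
(e) Matching integer coefficients to the picture gives p.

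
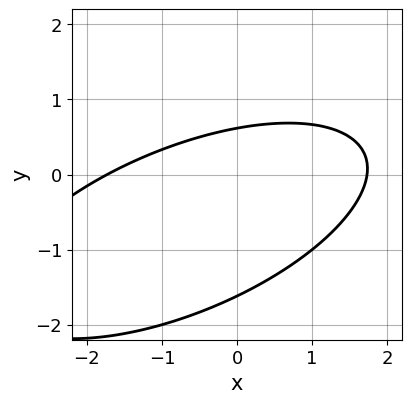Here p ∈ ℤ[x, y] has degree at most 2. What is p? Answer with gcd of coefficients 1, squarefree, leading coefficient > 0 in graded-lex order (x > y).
1. Degree: no degree-1 curve has this shape, so deg p = 2.
2. The integer polynomial consistent with all of this is the stated p.

x^2 - 2*x*y + 3*y^2 + 3*y - 3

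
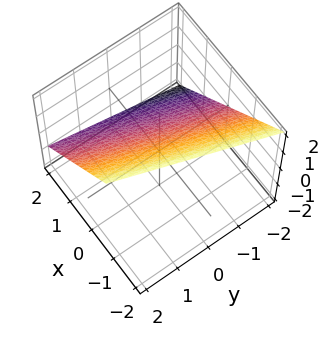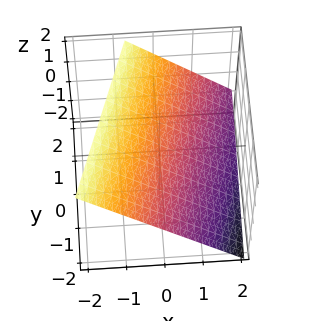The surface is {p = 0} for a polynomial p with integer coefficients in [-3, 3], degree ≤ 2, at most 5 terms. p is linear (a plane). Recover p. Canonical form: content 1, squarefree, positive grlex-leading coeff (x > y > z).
First, the degree is 1 — every cross-section is a straight line — this is a plane.
Then, from the visible intercepts: it crosses the y-axis at the gridline y = -2.
Finally, solving for integer coefficients yields p as stated.

3*x - y + 3*z - 2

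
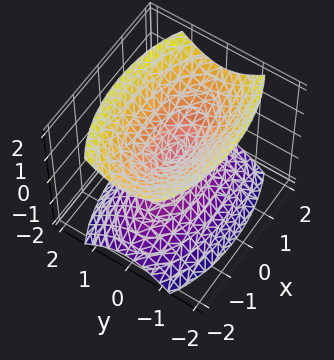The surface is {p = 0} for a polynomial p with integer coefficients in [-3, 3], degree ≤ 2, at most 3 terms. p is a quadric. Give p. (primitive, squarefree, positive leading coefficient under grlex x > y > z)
x^2 + 3*y^2 - 2*z^2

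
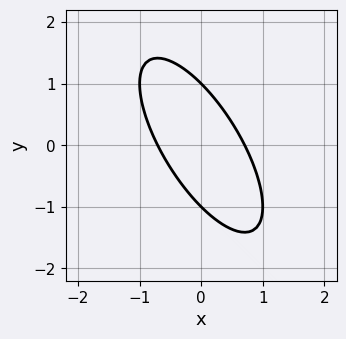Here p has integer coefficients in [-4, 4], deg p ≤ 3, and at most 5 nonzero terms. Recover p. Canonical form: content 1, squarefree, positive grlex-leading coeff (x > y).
2*x^2 + 2*x*y + y^2 - 1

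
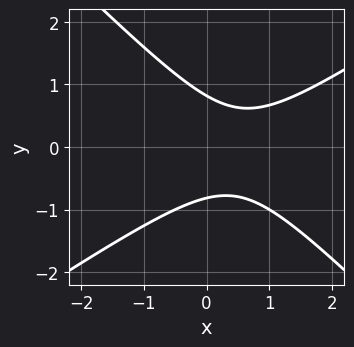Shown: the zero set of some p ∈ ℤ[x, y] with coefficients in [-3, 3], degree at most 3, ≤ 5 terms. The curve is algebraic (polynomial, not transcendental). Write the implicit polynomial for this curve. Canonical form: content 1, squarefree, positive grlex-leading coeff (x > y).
2*x^2 - x*y - 3*y^2 - 2*x + 2

Degree: a generic line meets the curve in up to 2 points, so deg p = 2.
Against the integer gridlines: it misses every integer gridline on the x-axis.
These observations pin down the coefficients.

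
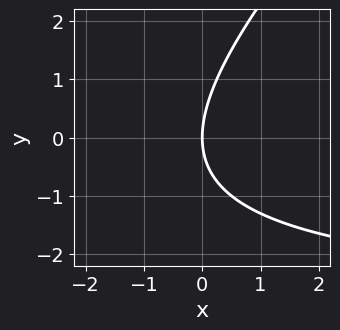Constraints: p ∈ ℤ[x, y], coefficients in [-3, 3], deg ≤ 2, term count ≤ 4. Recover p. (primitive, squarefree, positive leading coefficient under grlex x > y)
1. deg p = 2.
2. Against the integer gridlines: it crosses the x-axis at the gridline x = 0; one y-axis crossing is at y = 0.
3. Solving for integer coefficients yields p as stated.

x*y - y^2 + 3*x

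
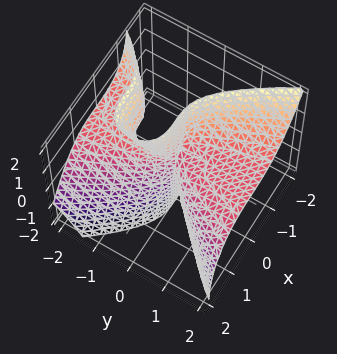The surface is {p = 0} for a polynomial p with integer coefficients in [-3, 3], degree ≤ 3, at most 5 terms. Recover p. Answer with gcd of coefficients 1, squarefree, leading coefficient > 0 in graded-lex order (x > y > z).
deg p = 3.
Checking where it meets the axes: it meets the y-axis at y = 0 (among the integer gridlines); the visible z-axis segment lies entirely on the surface.
The integer polynomial consistent with all of this is the stated p.

2*x^3 + 2*y^2*z + y*z^2 - y^2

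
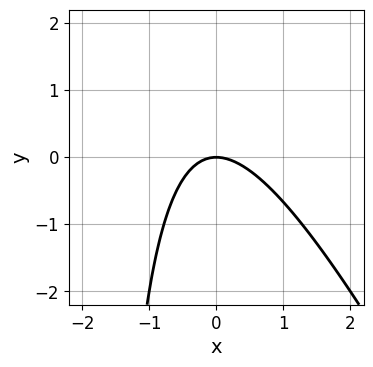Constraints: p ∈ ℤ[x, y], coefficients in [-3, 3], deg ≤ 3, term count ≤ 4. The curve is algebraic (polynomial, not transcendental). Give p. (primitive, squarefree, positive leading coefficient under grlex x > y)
(a) The degree is 2 — the shape is more complex than any degree-1 curve.
(b) Against the integer gridlines: one x-axis crossing is at x = 0; one y-axis crossing is at y = 0.
(c) The integer polynomial consistent with all of this is the stated p.

2*x^2 + x*y + 2*y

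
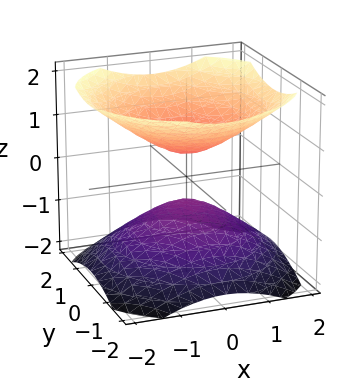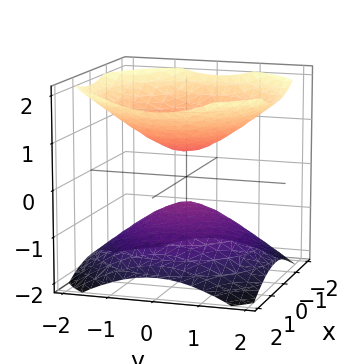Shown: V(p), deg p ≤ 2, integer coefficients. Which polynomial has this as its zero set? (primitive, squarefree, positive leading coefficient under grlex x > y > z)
2*x^2 + 2*y^2 - 3*z^2 + 1

1. There are 2 components. They look like related sheets of one shape, so recover p as a whole.
2. The degree is 2 — the shape is more complex than any degree-1 surface.
3. Symmetry: every cross-section ⟂ z is a circle, so x, y appear only via x² + y².
4. From the visible intercepts: no x-intercept at any integer in the box; the surface avoids every integer y-axis point in the box; a circular section at z = -1 has radius exactly 1.
5. These observations pin down the coefficients.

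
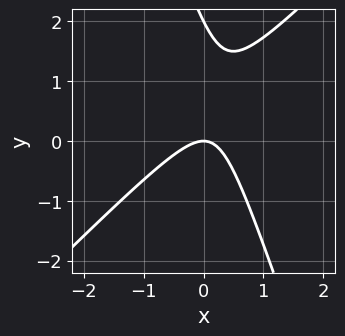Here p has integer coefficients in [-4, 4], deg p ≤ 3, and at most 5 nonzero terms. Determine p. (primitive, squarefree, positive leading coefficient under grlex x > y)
3*x^2 - 2*x*y - y^2 + 2*y

First, the degree is 2 — no degree-1 curve has this shape.
Next, against the integer gridlines: it meets the x-axis at x = 0 (among the integer gridlines); the y-axis gridline crossings are at y ∈ {0, 2}.
Finally, these observations pin down the coefficients.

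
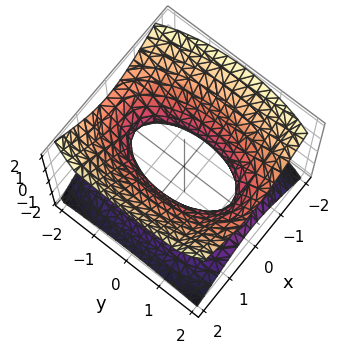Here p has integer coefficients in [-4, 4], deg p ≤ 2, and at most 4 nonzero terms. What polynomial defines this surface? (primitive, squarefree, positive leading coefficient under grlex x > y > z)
3*x^2 + y^2 - 3*z^2 - 2

deg p = 2. One connected sheet with a waist; a quadric.
Symmetries: it's symmetric under x → −x, forcing even powers of x; the y ↦ −y reflection is a symmetry, so y appears only in even powers; mirror symmetry z ↦ −z ⇒ only even powers of z.
From the visible intercepts: the surface avoids every integer z-axis point in the box.
Fitting integer coefficients to these (and the overall shape) gives p.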